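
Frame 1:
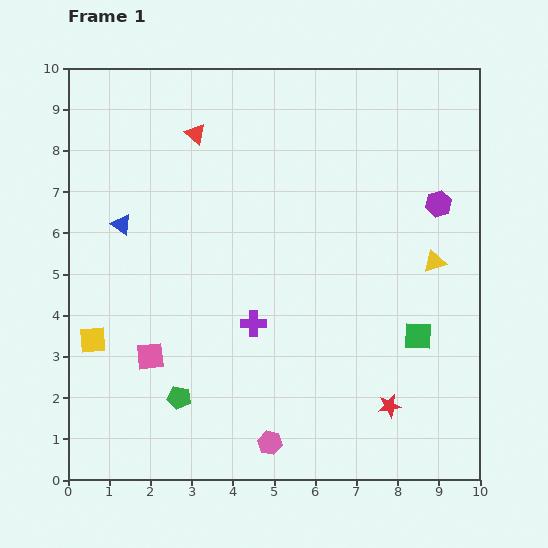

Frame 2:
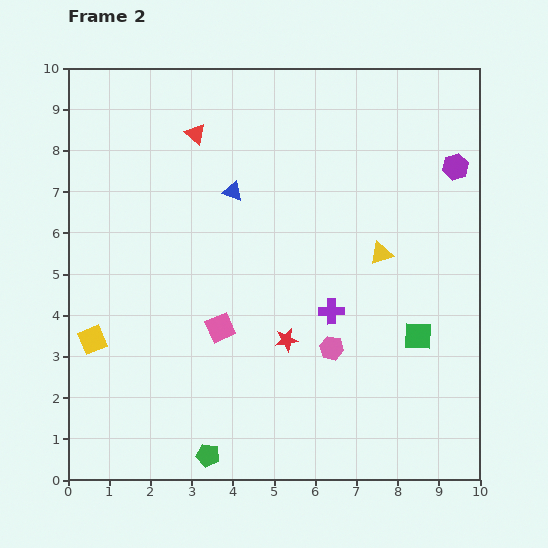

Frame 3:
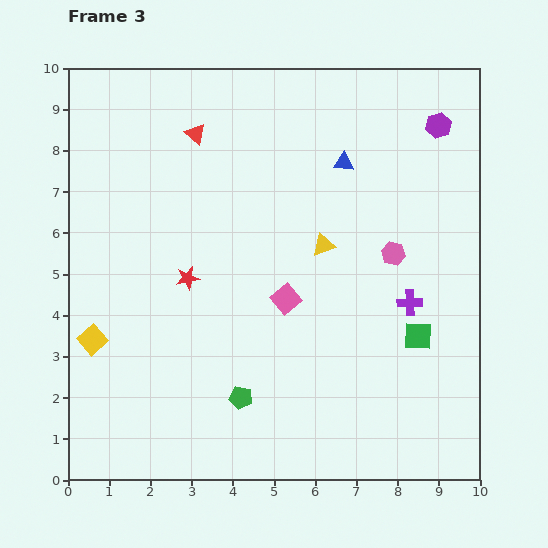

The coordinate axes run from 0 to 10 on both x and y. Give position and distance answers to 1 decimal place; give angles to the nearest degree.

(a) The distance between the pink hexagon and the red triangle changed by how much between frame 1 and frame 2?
-1.5

Distance in frame 1: 7.7. Distance in frame 2: 6.2.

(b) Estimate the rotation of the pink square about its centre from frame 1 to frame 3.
34° counter-clockwise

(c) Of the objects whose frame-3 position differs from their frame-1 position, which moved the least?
the green pentagon

(moved 1.5)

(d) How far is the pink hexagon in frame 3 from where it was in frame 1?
5.5

The pink hexagon moved from (4.9, 0.9) to (7.9, 5.5), a distance of √(3.0² + 4.6²) ≈ 5.5.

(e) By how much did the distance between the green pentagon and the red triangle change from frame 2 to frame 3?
-1.3

Distance in frame 2: 7.8. Distance in frame 3: 6.5.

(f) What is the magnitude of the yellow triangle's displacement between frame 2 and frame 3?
1.4

The yellow triangle moved from (7.6, 5.5) to (6.2, 5.7), a distance of √(1.4² + 0.2²) ≈ 1.4.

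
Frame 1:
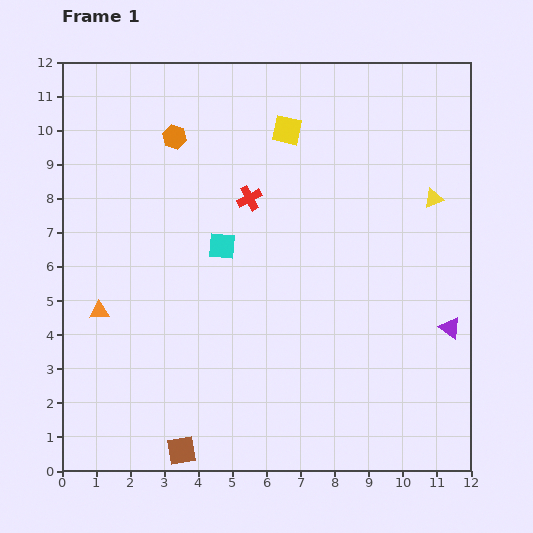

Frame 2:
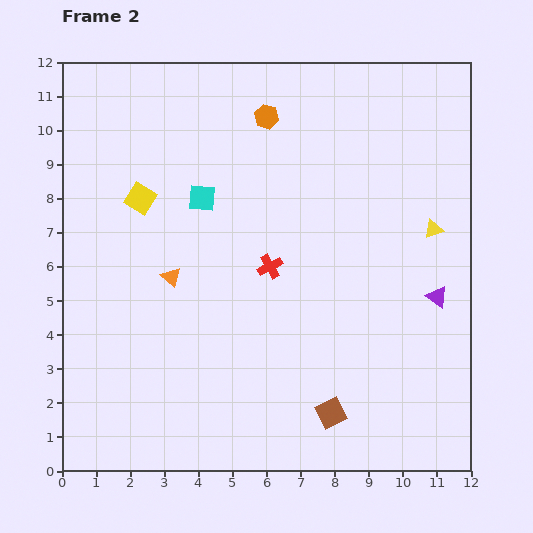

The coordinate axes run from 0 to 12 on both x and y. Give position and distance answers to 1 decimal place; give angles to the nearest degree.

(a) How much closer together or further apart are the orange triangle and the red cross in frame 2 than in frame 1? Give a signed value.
-2.6

Distance in frame 1: 5.5. Distance in frame 2: 2.9.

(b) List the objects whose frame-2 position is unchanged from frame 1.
none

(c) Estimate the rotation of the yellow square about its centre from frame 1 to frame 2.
19° clockwise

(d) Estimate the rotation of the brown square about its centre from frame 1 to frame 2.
16° counter-clockwise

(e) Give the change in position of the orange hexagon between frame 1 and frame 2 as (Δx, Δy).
(2.7, 0.6)

The orange hexagon was at (3.3, 9.8) in frame 1 and (6.0, 10.4) in frame 2.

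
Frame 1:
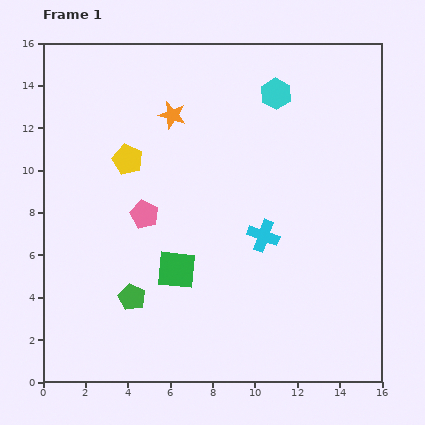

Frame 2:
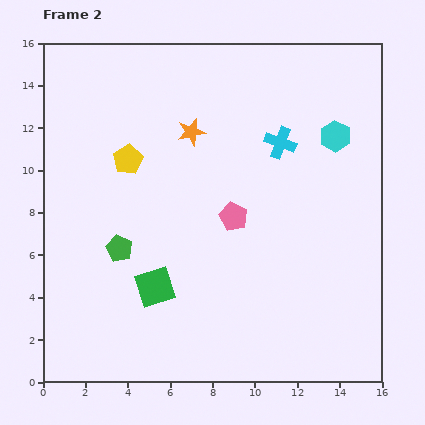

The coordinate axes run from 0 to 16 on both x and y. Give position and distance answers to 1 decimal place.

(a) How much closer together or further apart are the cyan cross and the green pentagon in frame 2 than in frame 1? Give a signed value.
+2.3

Distance in frame 1: 6.8. Distance in frame 2: 9.1.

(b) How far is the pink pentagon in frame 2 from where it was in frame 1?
4.2

The pink pentagon moved from (4.8, 7.9) to (9.0, 7.8), a distance of √(4.2² + 0.1²) ≈ 4.2.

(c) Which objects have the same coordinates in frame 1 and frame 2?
the yellow pentagon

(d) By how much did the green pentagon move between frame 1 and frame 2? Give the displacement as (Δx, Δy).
(-0.6, 2.3)

The green pentagon was at (4.2, 4.0) in frame 1 and (3.6, 6.3) in frame 2.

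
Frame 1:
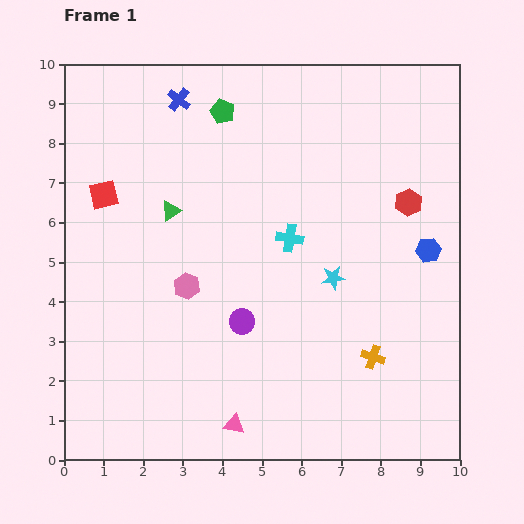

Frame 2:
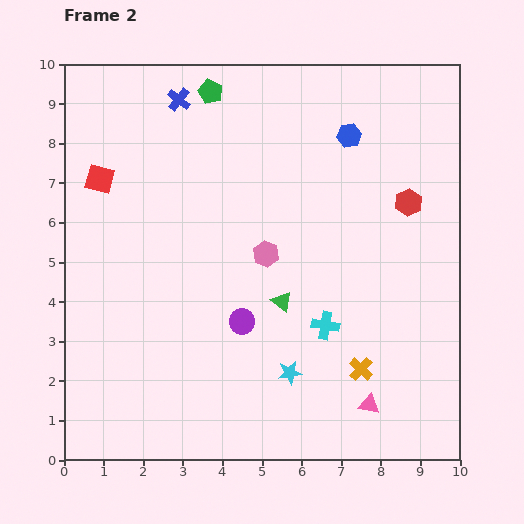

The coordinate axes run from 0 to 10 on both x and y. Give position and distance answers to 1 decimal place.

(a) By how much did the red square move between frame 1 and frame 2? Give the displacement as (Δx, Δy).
(-0.1, 0.4)

The red square was at (1.0, 6.7) in frame 1 and (0.9, 7.1) in frame 2.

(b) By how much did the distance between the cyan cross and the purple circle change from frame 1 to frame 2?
-0.3

Distance in frame 1: 2.4. Distance in frame 2: 2.1.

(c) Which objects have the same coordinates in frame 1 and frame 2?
the purple circle, the blue cross, the red hexagon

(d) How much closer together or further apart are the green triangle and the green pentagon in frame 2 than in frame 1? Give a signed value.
+2.8

Distance in frame 1: 2.8. Distance in frame 2: 5.6.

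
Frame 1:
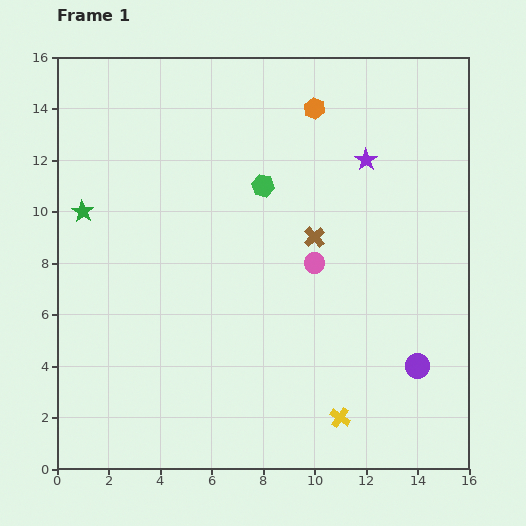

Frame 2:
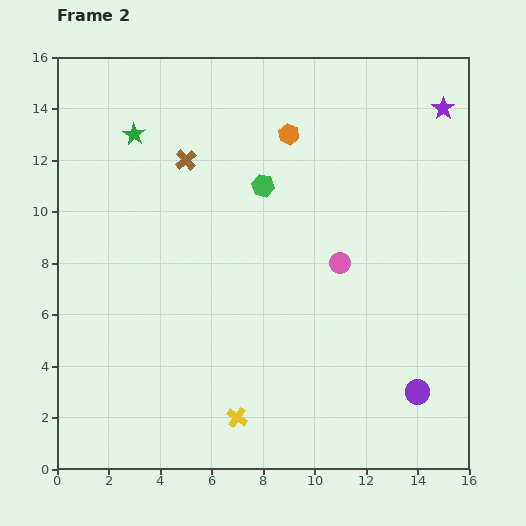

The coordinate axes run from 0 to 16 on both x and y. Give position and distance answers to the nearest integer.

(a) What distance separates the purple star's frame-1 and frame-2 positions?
4

The purple star moved from (12, 12) to (15, 14), a distance of √(3² + 2²) ≈ 4.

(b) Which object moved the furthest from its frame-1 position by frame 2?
the brown cross

(moved 6; next 4)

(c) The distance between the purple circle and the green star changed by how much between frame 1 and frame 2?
+1

Distance in frame 1: 14. Distance in frame 2: 15.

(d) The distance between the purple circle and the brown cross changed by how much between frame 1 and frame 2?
+7

Distance in frame 1: 6. Distance in frame 2: 13.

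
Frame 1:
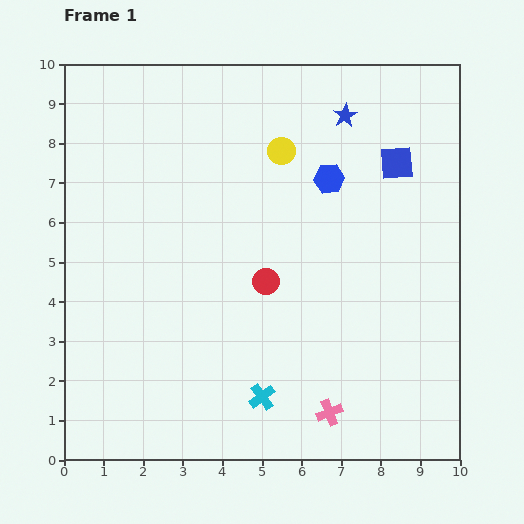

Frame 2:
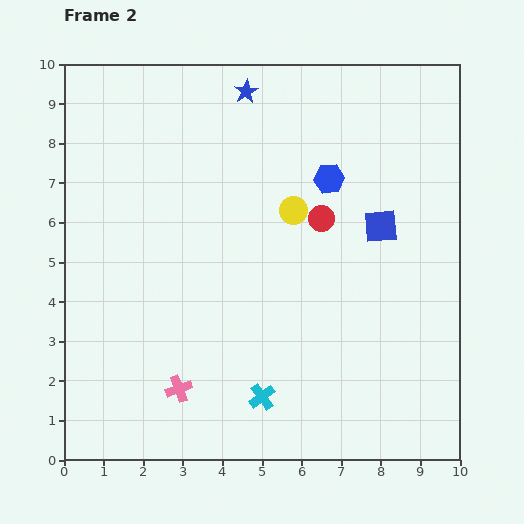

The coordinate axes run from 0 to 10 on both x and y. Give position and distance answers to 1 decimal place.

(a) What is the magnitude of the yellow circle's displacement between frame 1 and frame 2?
1.5

The yellow circle moved from (5.5, 7.8) to (5.8, 6.3), a distance of √(0.3² + 1.5²) ≈ 1.5.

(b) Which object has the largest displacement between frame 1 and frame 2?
the pink cross

(moved 3.8; next 2.6)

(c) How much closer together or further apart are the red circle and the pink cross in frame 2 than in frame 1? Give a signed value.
+1.9

Distance in frame 1: 3.7. Distance in frame 2: 5.6.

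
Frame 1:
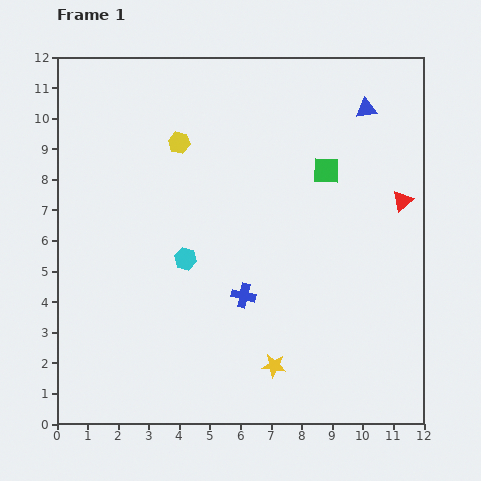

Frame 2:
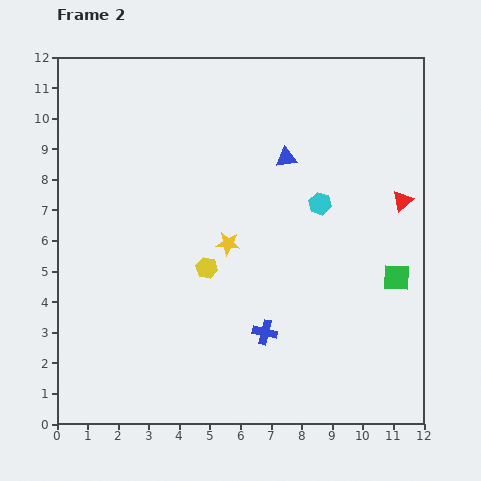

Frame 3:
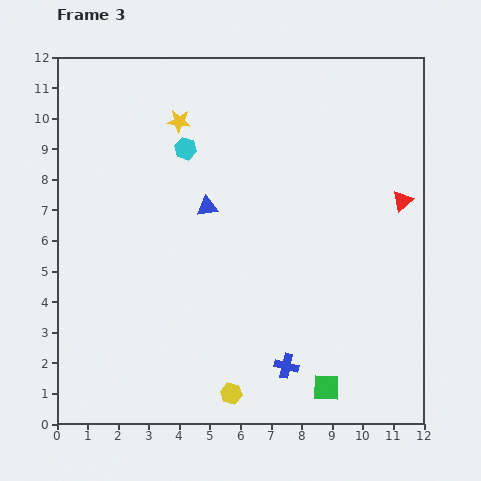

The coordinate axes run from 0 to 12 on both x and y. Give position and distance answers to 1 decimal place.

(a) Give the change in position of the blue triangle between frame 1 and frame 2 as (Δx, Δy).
(-2.6, -1.6)

The blue triangle was at (10.1, 10.3) in frame 1 and (7.5, 8.7) in frame 2.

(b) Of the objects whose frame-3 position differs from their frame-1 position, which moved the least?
the blue cross

(moved 2.7)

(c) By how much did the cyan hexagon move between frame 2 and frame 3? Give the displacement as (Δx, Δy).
(-4.4, 1.8)

The cyan hexagon was at (8.6, 7.2) in frame 2 and (4.2, 9.0) in frame 3.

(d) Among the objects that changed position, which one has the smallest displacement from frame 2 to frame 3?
the blue cross

(moved 1.3)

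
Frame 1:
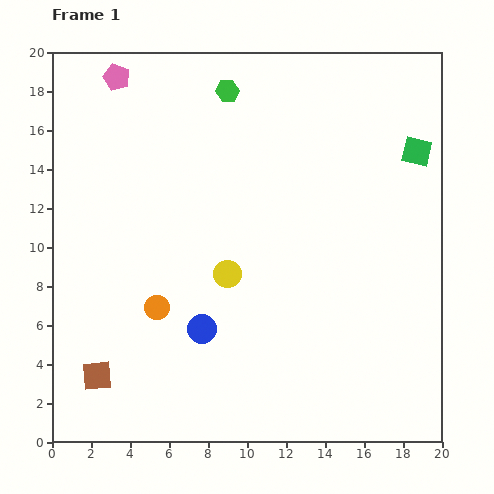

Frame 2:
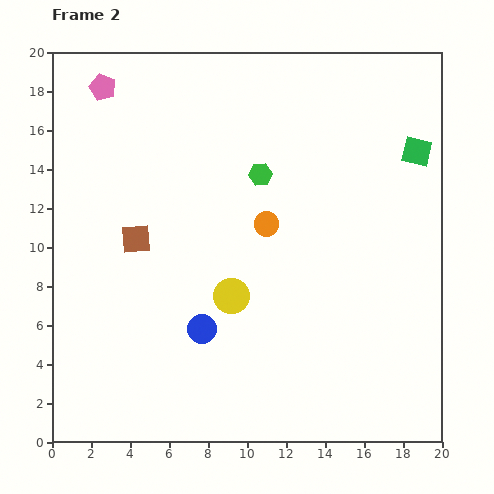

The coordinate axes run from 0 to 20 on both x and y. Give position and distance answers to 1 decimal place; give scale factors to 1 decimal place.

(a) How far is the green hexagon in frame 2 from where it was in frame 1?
4.6

The green hexagon moved from (9.0, 18.0) to (10.7, 13.7), a distance of √(1.7² + 4.3²) ≈ 4.6.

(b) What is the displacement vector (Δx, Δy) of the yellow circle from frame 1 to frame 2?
(0.2, -1.1)

The yellow circle was at (9.0, 8.6) in frame 1 and (9.2, 7.5) in frame 2.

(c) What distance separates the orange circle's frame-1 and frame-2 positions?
7.1

The orange circle moved from (5.4, 6.9) to (11.0, 11.2), a distance of √(5.6² + 4.3²) ≈ 7.1.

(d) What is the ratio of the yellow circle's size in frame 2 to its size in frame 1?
1.3×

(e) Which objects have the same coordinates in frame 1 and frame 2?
the blue circle, the green square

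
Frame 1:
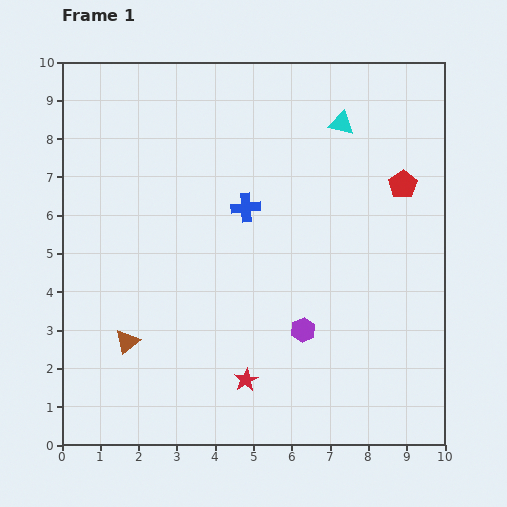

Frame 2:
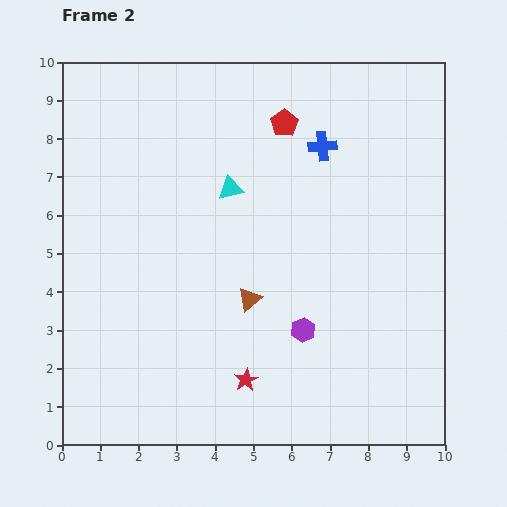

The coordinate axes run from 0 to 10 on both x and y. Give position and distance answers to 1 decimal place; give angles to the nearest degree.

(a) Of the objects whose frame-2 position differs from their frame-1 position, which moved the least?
the blue cross

(moved 2.6)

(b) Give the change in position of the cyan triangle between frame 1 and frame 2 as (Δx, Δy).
(-2.9, -1.7)

The cyan triangle was at (7.3, 8.4) in frame 1 and (4.4, 6.7) in frame 2.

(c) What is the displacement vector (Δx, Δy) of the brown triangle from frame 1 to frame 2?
(3.2, 1.1)

The brown triangle was at (1.7, 2.7) in frame 1 and (4.9, 3.8) in frame 2.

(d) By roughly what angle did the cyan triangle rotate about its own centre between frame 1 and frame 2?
26° counter-clockwise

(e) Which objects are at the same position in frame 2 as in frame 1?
the purple hexagon, the red star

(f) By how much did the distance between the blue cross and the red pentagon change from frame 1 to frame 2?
-2.9

Distance in frame 1: 4.1. Distance in frame 2: 1.2.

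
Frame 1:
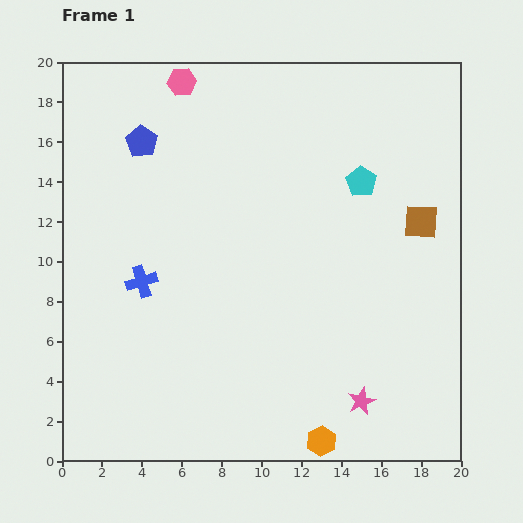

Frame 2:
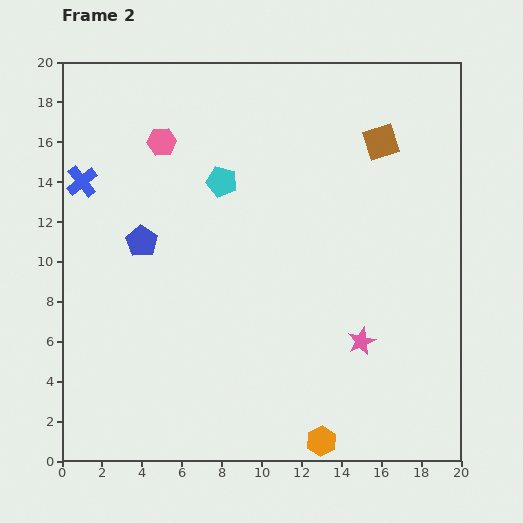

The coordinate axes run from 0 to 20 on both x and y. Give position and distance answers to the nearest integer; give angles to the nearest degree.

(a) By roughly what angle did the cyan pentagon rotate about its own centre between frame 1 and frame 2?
16° counter-clockwise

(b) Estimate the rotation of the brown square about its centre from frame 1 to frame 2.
21° counter-clockwise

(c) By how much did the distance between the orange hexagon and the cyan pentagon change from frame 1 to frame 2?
+1

Distance in frame 1: 13. Distance in frame 2: 14.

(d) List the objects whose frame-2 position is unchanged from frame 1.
the orange hexagon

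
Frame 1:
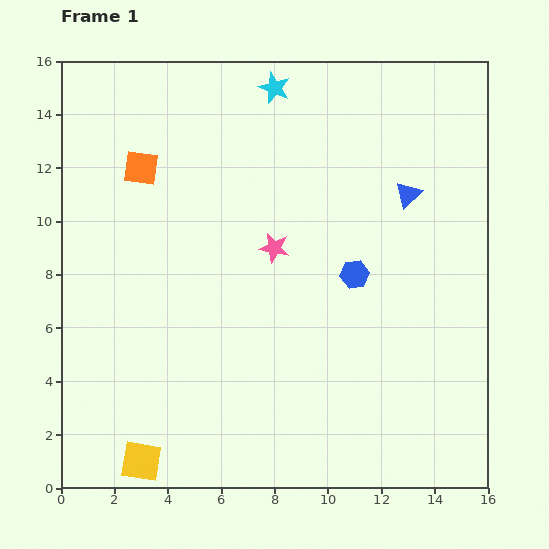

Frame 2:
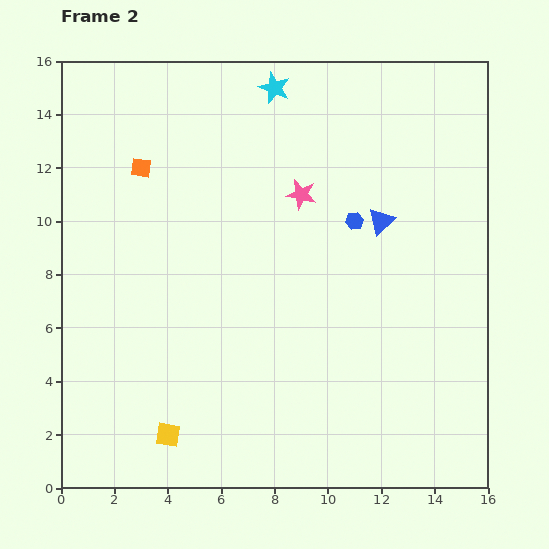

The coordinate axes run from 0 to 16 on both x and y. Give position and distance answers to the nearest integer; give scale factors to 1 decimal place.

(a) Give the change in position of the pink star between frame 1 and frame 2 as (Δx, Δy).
(1, 2)

The pink star was at (8, 9) in frame 1 and (9, 11) in frame 2.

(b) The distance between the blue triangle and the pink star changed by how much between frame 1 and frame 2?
-2

Distance in frame 1: 5. Distance in frame 2: 3.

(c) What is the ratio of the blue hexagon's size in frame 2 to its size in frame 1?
0.6×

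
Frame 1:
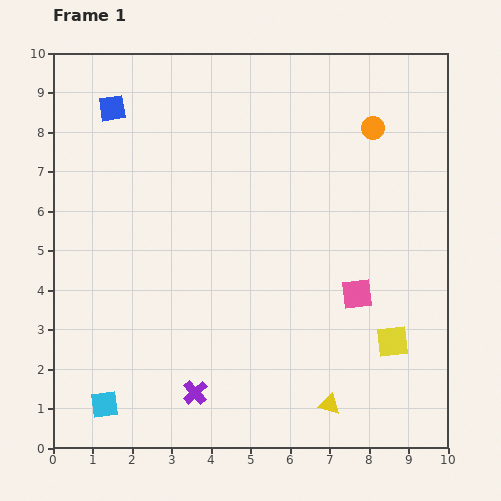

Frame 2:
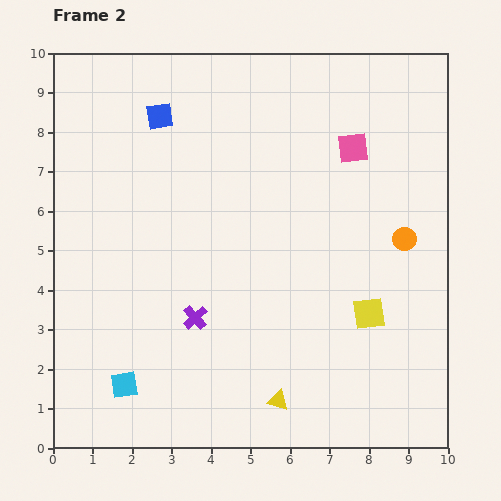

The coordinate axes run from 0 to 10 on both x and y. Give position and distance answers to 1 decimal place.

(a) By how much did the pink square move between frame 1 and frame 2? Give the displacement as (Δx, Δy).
(-0.1, 3.7)

The pink square was at (7.7, 3.9) in frame 1 and (7.6, 7.6) in frame 2.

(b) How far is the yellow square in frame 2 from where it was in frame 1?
0.9

The yellow square moved from (8.6, 2.7) to (8.0, 3.4), a distance of √(0.6² + 0.7²) ≈ 0.9.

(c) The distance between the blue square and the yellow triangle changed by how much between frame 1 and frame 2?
-1.5

Distance in frame 1: 9.3. Distance in frame 2: 7.8.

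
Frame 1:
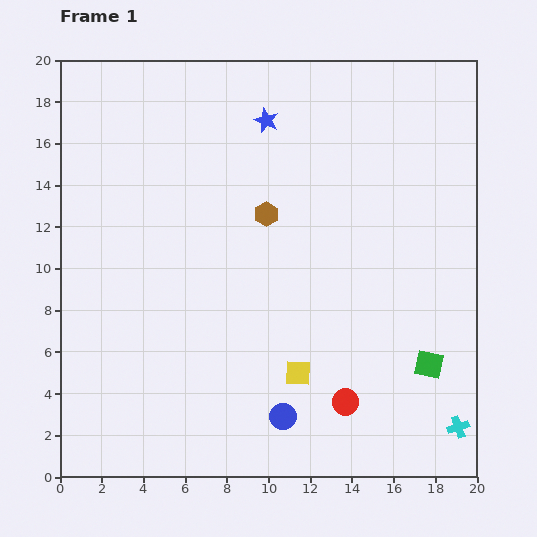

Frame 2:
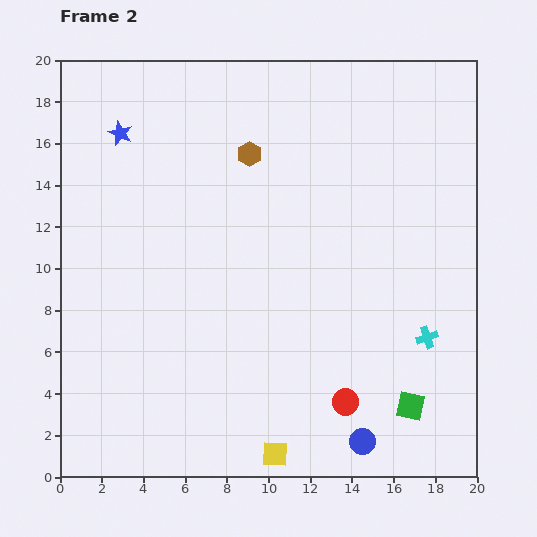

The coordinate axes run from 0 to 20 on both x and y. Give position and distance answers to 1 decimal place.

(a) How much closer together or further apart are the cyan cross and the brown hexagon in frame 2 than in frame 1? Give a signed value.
-1.5

Distance in frame 1: 13.7. Distance in frame 2: 12.2.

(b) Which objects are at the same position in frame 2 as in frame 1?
the red circle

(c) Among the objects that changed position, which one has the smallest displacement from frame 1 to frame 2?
the green square

(moved 2.2)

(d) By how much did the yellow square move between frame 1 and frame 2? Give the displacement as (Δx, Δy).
(-1.1, -3.9)

The yellow square was at (11.4, 5.0) in frame 1 and (10.3, 1.1) in frame 2.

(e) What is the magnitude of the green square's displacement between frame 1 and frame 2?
2.2

The green square moved from (17.7, 5.4) to (16.8, 3.4), a distance of √(0.9² + 2.0²) ≈ 2.2.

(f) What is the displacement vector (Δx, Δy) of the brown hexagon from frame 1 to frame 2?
(-0.8, 2.9)

The brown hexagon was at (9.9, 12.6) in frame 1 and (9.1, 15.5) in frame 2.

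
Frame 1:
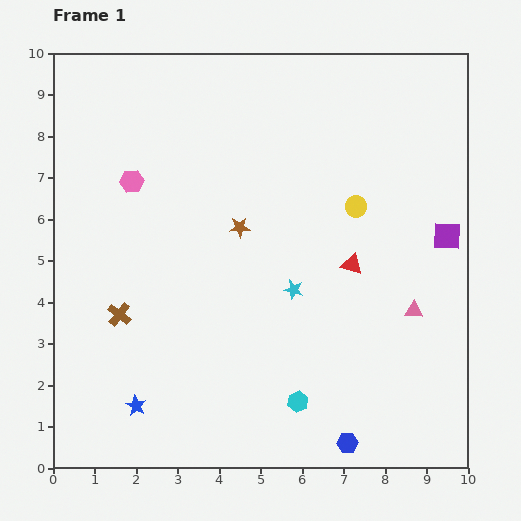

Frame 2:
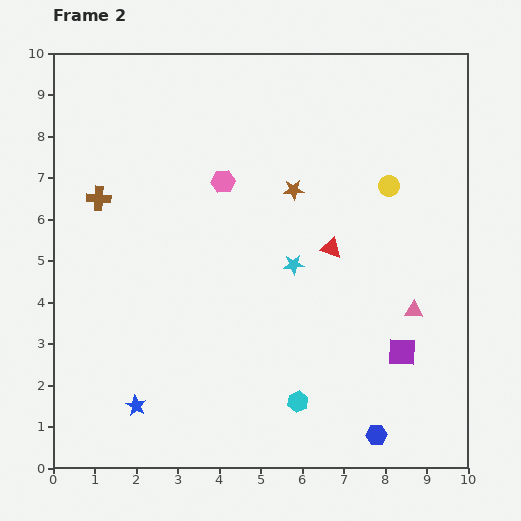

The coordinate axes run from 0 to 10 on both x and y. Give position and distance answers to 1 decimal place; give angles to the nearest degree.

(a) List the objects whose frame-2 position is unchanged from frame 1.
the cyan hexagon, the blue star, the pink triangle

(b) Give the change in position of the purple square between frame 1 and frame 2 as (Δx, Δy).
(-1.1, -2.8)

The purple square was at (9.5, 5.6) in frame 1 and (8.4, 2.8) in frame 2.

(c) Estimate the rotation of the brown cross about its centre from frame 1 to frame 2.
34° counter-clockwise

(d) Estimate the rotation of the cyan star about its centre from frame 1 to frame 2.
20° counter-clockwise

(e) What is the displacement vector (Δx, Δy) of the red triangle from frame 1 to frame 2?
(-0.5, 0.4)

The red triangle was at (7.2, 4.9) in frame 1 and (6.7, 5.3) in frame 2.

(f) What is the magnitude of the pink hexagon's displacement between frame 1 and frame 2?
2.2

The pink hexagon moved from (1.9, 6.9) to (4.1, 6.9), a distance of √(2.2² + 0.0²) ≈ 2.2.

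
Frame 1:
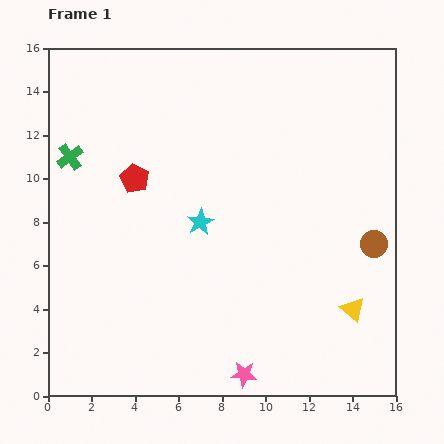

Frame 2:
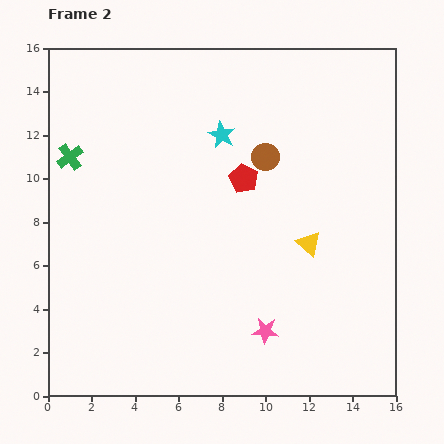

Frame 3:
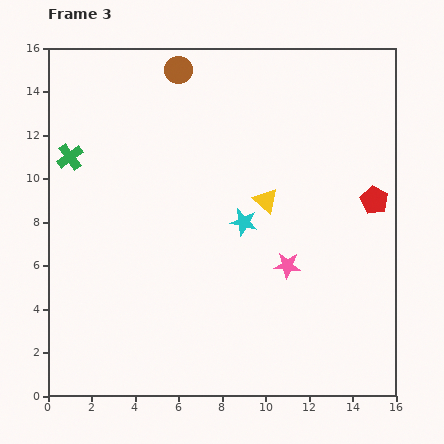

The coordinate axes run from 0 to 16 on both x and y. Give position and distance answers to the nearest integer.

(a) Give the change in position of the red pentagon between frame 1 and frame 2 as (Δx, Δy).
(5, 0)

The red pentagon was at (4, 10) in frame 1 and (9, 10) in frame 2.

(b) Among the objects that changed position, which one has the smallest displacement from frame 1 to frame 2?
the pink star

(moved 2)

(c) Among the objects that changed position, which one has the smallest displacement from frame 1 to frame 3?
the cyan star

(moved 2)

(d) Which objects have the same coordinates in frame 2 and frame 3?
the green cross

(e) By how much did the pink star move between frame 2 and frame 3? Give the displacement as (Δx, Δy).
(1, 3)

The pink star was at (10, 3) in frame 2 and (11, 6) in frame 3.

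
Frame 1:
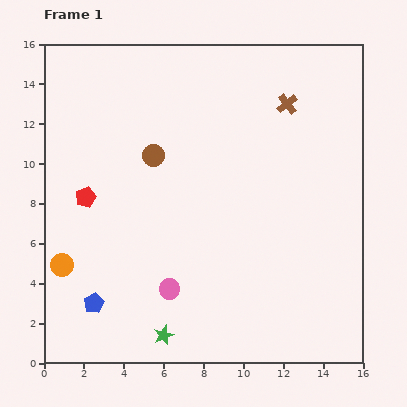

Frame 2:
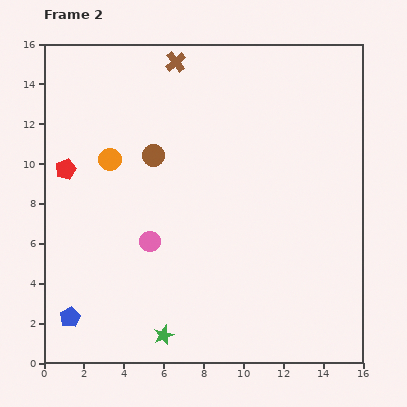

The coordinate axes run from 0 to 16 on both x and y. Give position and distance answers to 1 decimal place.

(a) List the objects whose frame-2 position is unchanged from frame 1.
the brown circle, the green star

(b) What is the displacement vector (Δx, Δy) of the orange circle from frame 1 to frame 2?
(2.4, 5.3)

The orange circle was at (0.9, 4.9) in frame 1 and (3.3, 10.2) in frame 2.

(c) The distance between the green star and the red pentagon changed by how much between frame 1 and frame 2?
+1.7

Distance in frame 1: 7.9. Distance in frame 2: 9.6.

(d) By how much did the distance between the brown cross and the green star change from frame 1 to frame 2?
+0.5

Distance in frame 1: 13.2. Distance in frame 2: 13.7.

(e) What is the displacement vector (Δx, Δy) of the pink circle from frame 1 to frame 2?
(-1.0, 2.4)

The pink circle was at (6.3, 3.7) in frame 1 and (5.3, 6.1) in frame 2.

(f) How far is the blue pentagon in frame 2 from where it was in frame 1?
1.4

The blue pentagon moved from (2.5, 3.0) to (1.3, 2.3), a distance of √(1.2² + 0.7²) ≈ 1.4.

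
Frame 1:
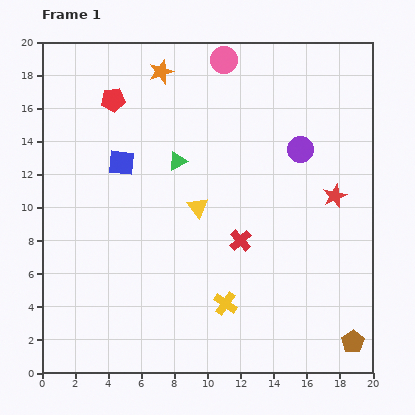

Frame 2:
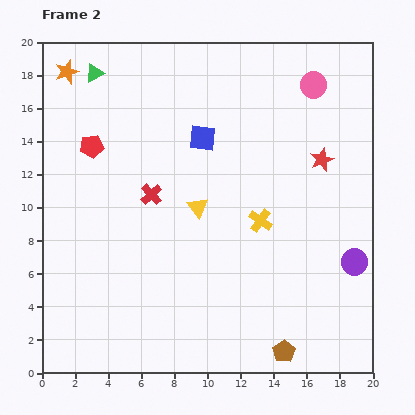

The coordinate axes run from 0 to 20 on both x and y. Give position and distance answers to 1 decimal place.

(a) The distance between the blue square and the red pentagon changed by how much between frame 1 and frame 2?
+2.9

Distance in frame 1: 3.8. Distance in frame 2: 6.7.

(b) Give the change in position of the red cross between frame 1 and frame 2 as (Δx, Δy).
(-5.4, 2.8)

The red cross was at (12.0, 8.0) in frame 1 and (6.6, 10.8) in frame 2.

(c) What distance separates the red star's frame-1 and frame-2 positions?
2.3

The red star moved from (17.7, 10.7) to (16.9, 12.9), a distance of √(0.8² + 2.2²) ≈ 2.3.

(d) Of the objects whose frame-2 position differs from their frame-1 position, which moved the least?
the red star

(moved 2.3)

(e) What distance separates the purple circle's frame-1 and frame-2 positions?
7.6

The purple circle moved from (15.6, 13.5) to (18.9, 6.7), a distance of √(3.3² + 6.8²) ≈ 7.6.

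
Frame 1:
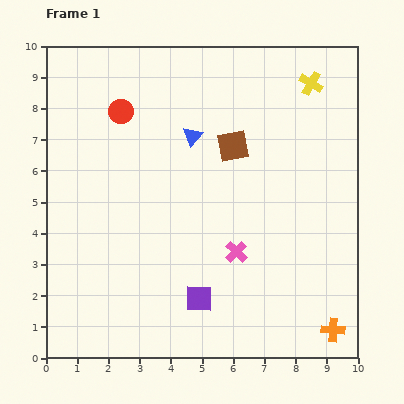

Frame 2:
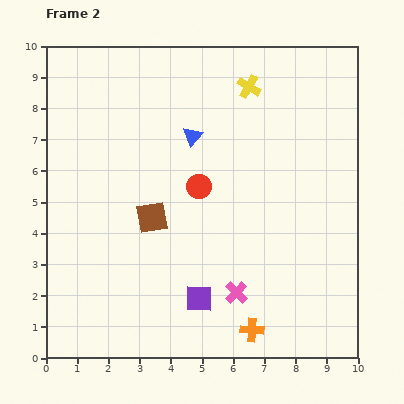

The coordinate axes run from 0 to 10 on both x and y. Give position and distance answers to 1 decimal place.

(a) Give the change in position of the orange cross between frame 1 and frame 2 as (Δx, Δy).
(-2.6, 0.0)

The orange cross was at (9.2, 0.9) in frame 1 and (6.6, 0.9) in frame 2.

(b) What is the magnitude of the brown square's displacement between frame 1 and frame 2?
3.5

The brown square moved from (6.0, 6.8) to (3.4, 4.5), a distance of √(2.6² + 2.3²) ≈ 3.5.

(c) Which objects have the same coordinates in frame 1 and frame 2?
the blue triangle, the purple square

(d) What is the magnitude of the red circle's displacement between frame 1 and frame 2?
3.5

The red circle moved from (2.4, 7.9) to (4.9, 5.5), a distance of √(2.5² + 2.4²) ≈ 3.5.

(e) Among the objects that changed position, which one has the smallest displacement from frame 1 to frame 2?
the pink cross

(moved 1.3)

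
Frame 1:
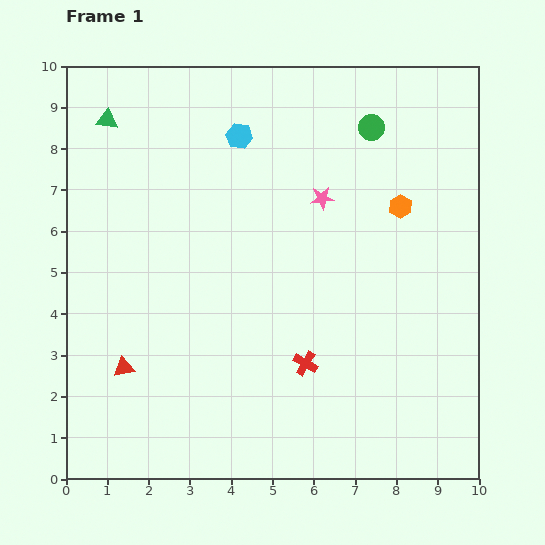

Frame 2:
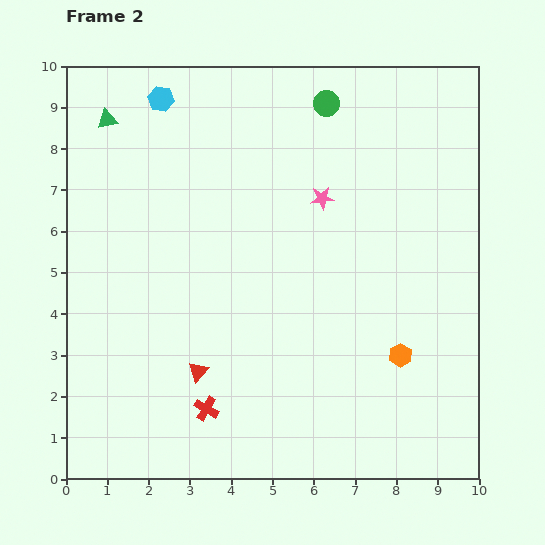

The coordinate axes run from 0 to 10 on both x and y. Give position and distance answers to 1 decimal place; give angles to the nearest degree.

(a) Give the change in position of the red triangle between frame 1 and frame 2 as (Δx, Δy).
(1.8, -0.1)

The red triangle was at (1.4, 2.7) in frame 1 and (3.2, 2.6) in frame 2.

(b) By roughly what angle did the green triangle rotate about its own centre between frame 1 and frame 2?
20° counter-clockwise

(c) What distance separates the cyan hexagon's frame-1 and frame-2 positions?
2.1

The cyan hexagon moved from (4.2, 8.3) to (2.3, 9.2), a distance of √(1.9² + 0.9²) ≈ 2.1.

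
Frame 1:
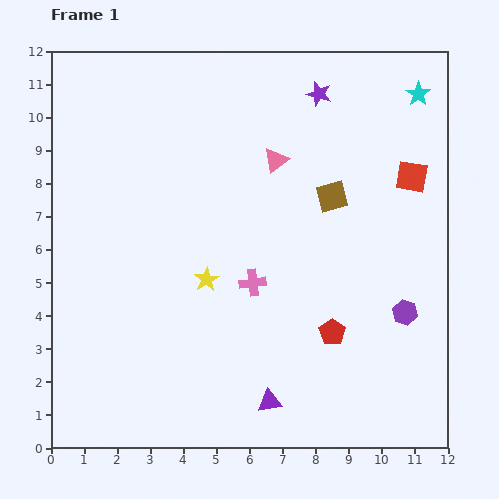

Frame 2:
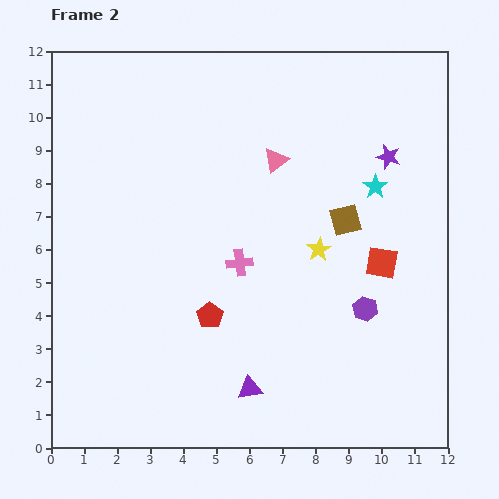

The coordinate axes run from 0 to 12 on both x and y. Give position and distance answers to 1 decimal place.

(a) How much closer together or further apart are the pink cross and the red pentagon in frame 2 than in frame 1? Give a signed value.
-1.0

Distance in frame 1: 2.8. Distance in frame 2: 1.8.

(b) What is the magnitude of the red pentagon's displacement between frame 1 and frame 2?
3.7

The red pentagon moved from (8.5, 3.5) to (4.8, 4.0), a distance of √(3.7² + 0.5²) ≈ 3.7.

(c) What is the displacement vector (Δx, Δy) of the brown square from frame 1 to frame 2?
(0.4, -0.7)

The brown square was at (8.5, 7.6) in frame 1 and (8.9, 6.9) in frame 2.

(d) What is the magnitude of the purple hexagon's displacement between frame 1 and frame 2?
1.2

The purple hexagon moved from (10.7, 4.1) to (9.5, 4.2), a distance of √(1.2² + 0.1²) ≈ 1.2.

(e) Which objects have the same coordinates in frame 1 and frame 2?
the pink triangle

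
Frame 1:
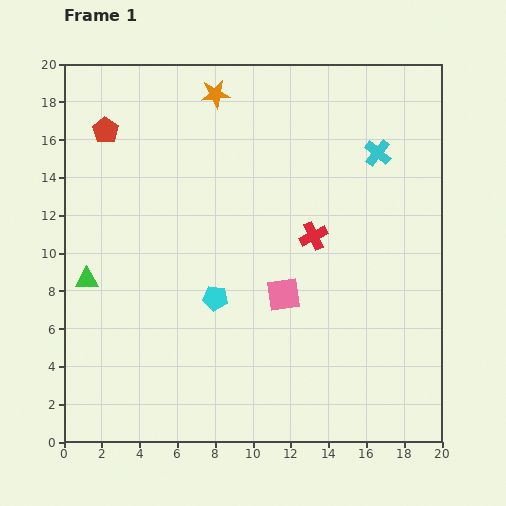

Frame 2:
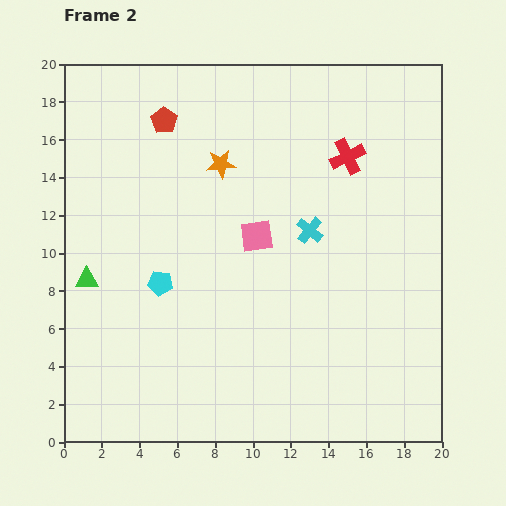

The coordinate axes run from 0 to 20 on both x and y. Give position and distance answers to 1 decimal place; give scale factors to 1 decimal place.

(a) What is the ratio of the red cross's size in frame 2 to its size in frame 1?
1.3×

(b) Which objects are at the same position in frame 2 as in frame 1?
the green triangle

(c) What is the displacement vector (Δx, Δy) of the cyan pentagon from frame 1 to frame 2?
(-2.9, 0.8)

The cyan pentagon was at (8.0, 7.6) in frame 1 and (5.1, 8.4) in frame 2.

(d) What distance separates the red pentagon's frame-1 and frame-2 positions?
3.1

The red pentagon moved from (2.2, 16.5) to (5.3, 17.0), a distance of √(3.1² + 0.5²) ≈ 3.1.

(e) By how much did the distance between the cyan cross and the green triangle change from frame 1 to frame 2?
-4.7

Distance in frame 1: 16.8. Distance in frame 2: 12.1.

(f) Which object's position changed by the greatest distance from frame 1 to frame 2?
the cyan cross

(moved 5.5; next 4.6)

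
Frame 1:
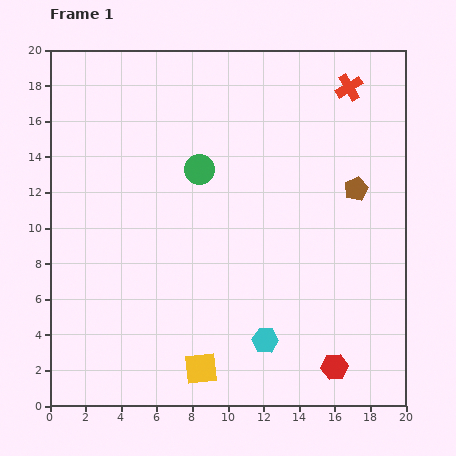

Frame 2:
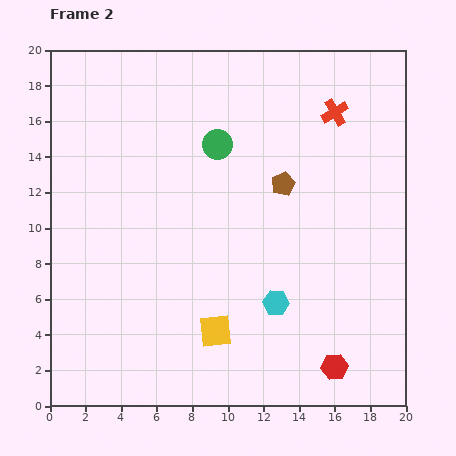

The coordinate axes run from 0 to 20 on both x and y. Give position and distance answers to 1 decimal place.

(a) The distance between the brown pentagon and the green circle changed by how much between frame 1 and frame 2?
-4.6

Distance in frame 1: 8.9. Distance in frame 2: 4.3.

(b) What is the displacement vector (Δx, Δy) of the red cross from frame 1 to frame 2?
(-0.8, -1.4)

The red cross was at (16.8, 17.9) in frame 1 and (16.0, 16.5) in frame 2.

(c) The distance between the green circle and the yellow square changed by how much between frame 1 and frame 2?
-0.7

Distance in frame 1: 11.2. Distance in frame 2: 10.5.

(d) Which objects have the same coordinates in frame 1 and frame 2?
the red hexagon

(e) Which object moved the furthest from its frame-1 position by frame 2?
the brown pentagon

(moved 4.1; next 2.2)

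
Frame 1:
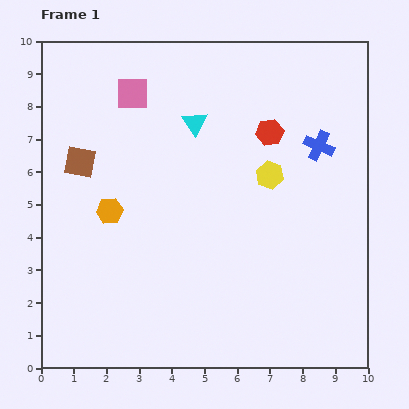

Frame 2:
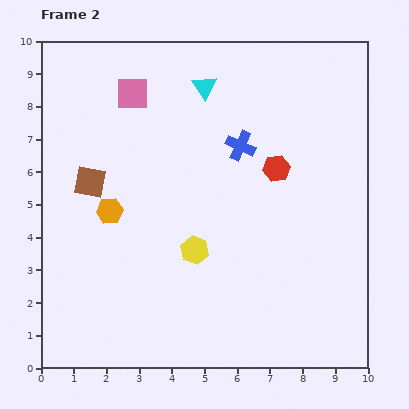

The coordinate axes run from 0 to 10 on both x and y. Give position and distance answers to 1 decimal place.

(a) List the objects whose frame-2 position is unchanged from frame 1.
the pink square, the orange hexagon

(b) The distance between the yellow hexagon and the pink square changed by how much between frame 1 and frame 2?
+0.3

Distance in frame 1: 4.9. Distance in frame 2: 5.2.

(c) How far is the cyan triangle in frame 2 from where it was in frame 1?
1.1

The cyan triangle moved from (4.7, 7.5) to (5.0, 8.6), a distance of √(0.3² + 1.1²) ≈ 1.1.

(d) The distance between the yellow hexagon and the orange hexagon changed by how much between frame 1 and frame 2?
-2.1

Distance in frame 1: 5.0. Distance in frame 2: 2.9.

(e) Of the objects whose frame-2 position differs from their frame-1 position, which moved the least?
the brown square

(moved 0.7)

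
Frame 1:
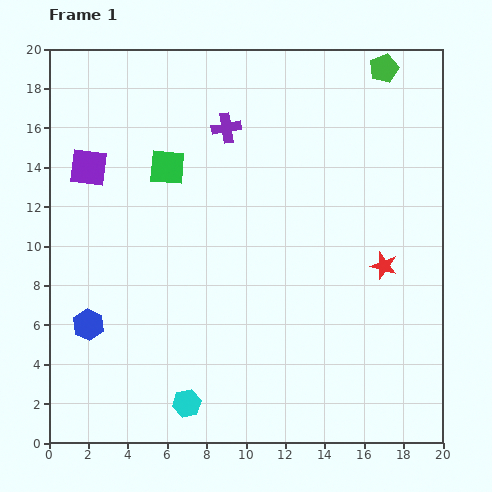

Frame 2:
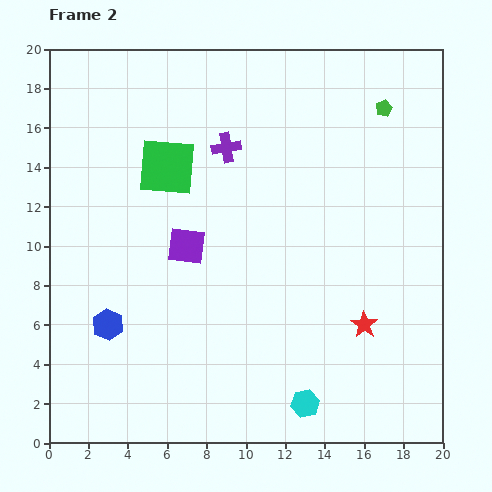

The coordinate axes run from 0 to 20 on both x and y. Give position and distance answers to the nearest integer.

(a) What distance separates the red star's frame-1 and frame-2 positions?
3

The red star moved from (17, 9) to (16, 6), a distance of √(1² + 3²) ≈ 3.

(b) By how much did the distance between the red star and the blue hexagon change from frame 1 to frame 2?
-2

Distance in frame 1: 15. Distance in frame 2: 13.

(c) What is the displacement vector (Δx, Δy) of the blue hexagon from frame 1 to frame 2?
(1, 0)

The blue hexagon was at (2, 6) in frame 1 and (3, 6) in frame 2.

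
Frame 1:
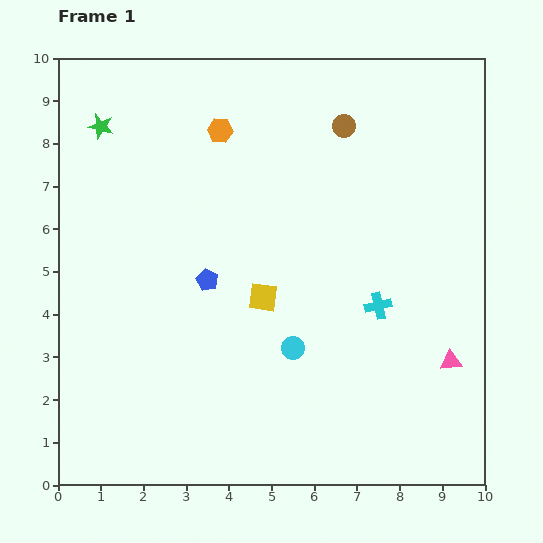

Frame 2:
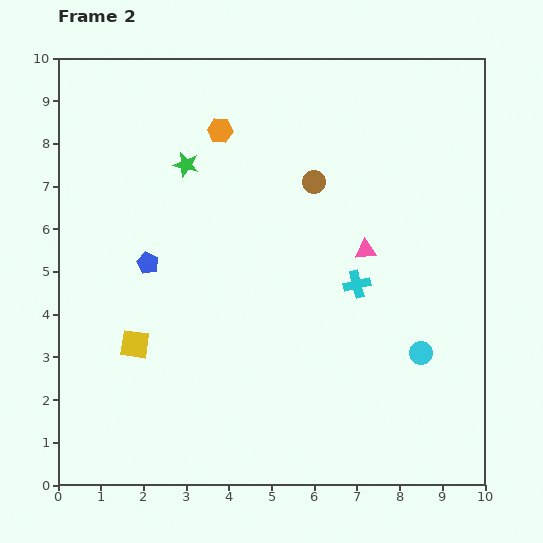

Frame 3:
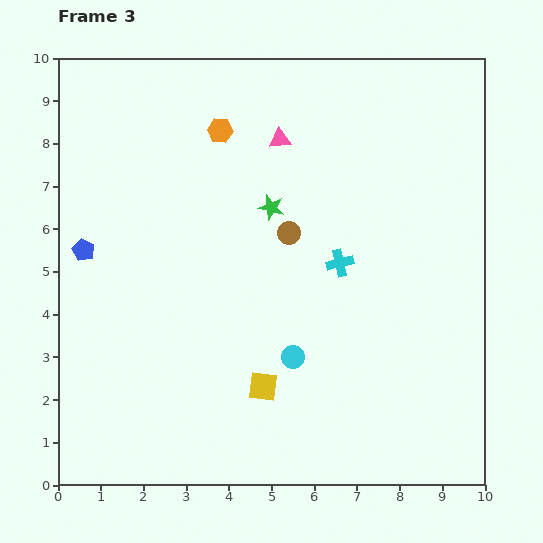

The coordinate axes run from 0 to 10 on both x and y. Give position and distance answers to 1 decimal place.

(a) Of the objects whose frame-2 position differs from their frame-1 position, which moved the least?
the cyan cross

(moved 0.7)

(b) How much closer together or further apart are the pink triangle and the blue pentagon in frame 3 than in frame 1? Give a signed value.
-0.7

Distance in frame 1: 6.0. Distance in frame 3: 5.3.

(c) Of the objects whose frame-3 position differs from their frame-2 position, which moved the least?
the cyan cross

(moved 0.6)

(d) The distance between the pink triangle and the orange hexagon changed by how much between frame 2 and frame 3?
-3.0

Distance in frame 2: 4.4. Distance in frame 3: 1.4.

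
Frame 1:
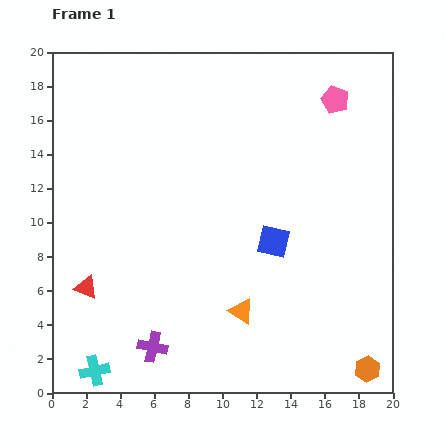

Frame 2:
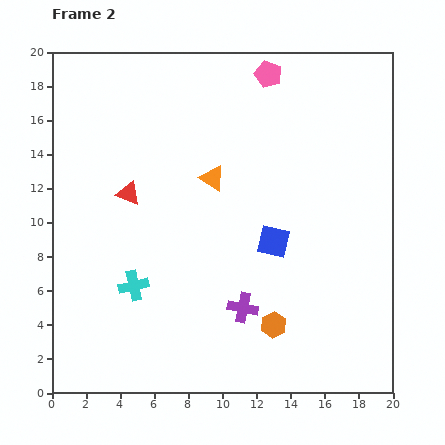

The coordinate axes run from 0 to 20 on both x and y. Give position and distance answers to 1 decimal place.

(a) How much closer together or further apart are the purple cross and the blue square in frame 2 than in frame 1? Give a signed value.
-5.1

Distance in frame 1: 9.4. Distance in frame 2: 4.3.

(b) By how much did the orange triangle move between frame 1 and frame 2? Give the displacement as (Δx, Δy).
(-1.7, 7.8)

The orange triangle was at (11.1, 4.8) in frame 1 and (9.4, 12.6) in frame 2.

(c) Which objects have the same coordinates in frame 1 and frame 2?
the blue square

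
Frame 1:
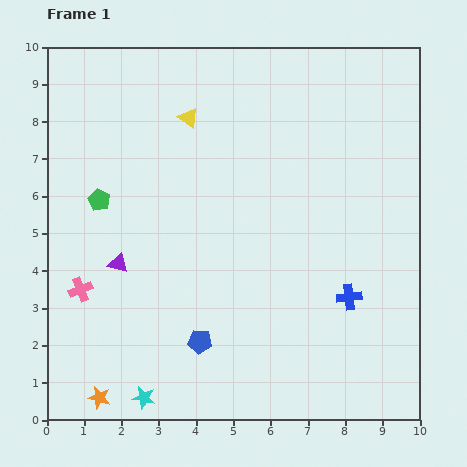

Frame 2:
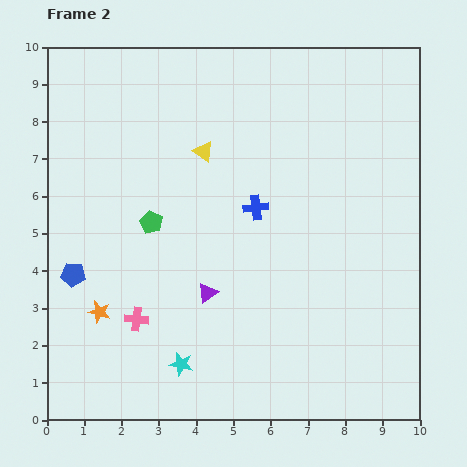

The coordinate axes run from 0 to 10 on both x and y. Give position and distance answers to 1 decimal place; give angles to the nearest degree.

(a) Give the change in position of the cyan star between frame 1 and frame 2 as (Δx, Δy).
(1.0, 0.9)

The cyan star was at (2.6, 0.6) in frame 1 and (3.6, 1.5) in frame 2.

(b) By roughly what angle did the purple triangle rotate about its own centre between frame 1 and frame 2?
52° counter-clockwise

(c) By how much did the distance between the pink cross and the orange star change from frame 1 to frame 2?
-1.9

Distance in frame 1: 2.9. Distance in frame 2: 1.0.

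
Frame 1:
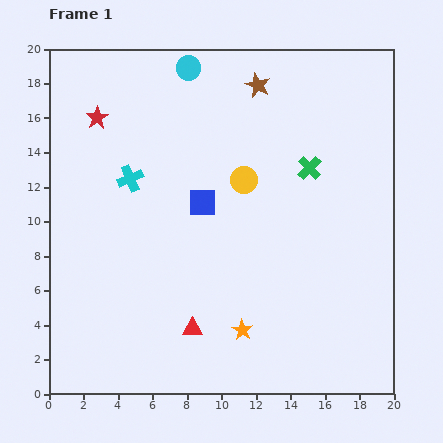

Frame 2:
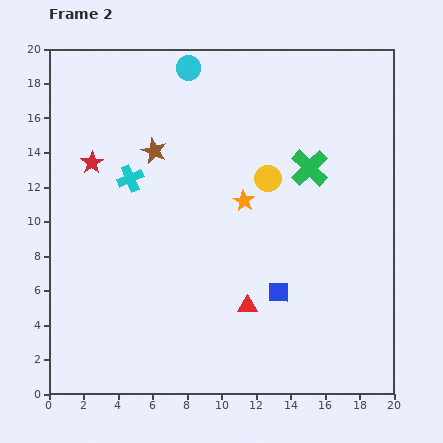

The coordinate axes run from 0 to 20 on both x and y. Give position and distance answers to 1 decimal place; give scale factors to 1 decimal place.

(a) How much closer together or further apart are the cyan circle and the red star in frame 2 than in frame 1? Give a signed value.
+1.8

Distance in frame 1: 6.0. Distance in frame 2: 7.8.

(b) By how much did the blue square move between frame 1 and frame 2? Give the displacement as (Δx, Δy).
(4.4, -5.2)

The blue square was at (8.9, 11.1) in frame 1 and (13.3, 5.9) in frame 2.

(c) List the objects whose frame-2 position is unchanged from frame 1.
the green cross, the cyan cross, the cyan circle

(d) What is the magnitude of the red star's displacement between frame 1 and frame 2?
2.6

The red star moved from (2.8, 16.0) to (2.5, 13.4), a distance of √(0.3² + 2.6²) ≈ 2.6.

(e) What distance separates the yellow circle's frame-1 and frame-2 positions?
1.4

The yellow circle moved from (11.3, 12.4) to (12.7, 12.5), a distance of √(1.4² + 0.1²) ≈ 1.4.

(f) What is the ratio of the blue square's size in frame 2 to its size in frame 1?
0.7×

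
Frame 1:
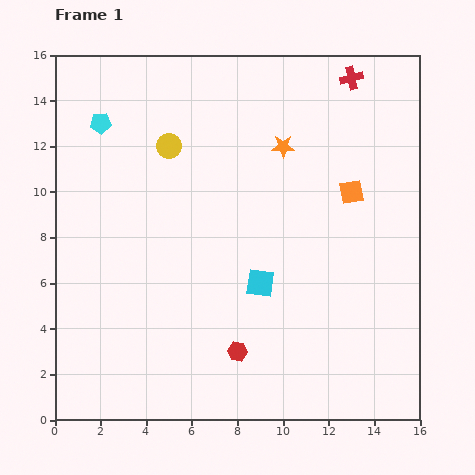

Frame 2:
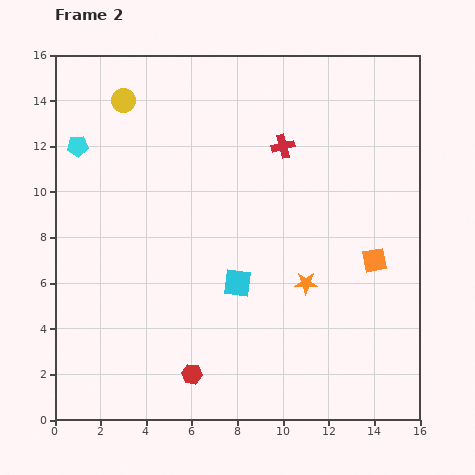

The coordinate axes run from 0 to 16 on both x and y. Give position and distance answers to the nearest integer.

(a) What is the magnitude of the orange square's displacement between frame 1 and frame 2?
3

The orange square moved from (13, 10) to (14, 7), a distance of √(1² + 3²) ≈ 3.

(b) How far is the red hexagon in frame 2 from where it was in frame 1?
2

The red hexagon moved from (8, 3) to (6, 2), a distance of √(2² + 1²) ≈ 2.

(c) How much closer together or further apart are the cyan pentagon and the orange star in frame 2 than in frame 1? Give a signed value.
+4

Distance in frame 1: 8. Distance in frame 2: 12.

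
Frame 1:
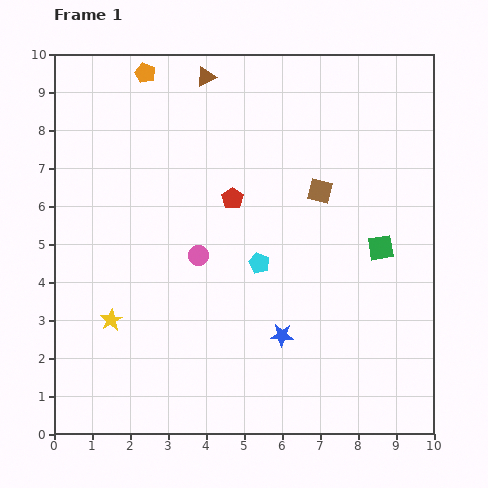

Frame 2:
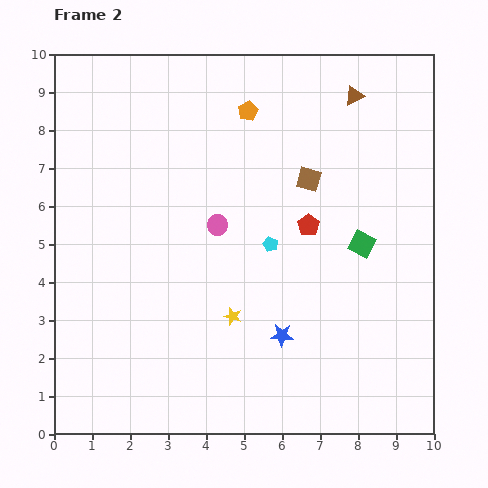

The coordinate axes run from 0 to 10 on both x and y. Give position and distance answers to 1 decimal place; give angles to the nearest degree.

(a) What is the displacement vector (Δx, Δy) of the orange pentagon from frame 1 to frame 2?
(2.7, -1.0)

The orange pentagon was at (2.4, 9.5) in frame 1 and (5.1, 8.5) in frame 2.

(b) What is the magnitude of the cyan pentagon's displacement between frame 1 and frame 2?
0.6

The cyan pentagon moved from (5.4, 4.5) to (5.7, 5.0), a distance of √(0.3² + 0.5²) ≈ 0.6.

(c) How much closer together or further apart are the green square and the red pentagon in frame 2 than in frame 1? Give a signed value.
-2.6

Distance in frame 1: 4.1. Distance in frame 2: 1.5.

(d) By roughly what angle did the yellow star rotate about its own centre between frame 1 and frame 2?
23° counter-clockwise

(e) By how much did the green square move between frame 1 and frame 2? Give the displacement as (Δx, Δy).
(-0.5, 0.1)

The green square was at (8.6, 4.9) in frame 1 and (8.1, 5.0) in frame 2.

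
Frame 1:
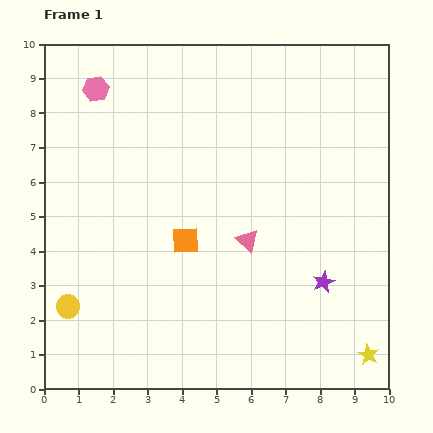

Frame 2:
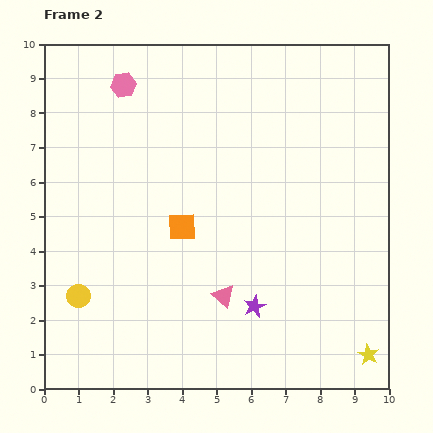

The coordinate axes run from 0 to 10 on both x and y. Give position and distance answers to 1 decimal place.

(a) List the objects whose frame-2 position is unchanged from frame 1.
the yellow star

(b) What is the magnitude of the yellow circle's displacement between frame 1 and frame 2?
0.4

The yellow circle moved from (0.7, 2.4) to (1.0, 2.7), a distance of √(0.3² + 0.3²) ≈ 0.4.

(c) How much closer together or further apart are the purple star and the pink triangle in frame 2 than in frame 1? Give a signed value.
-1.6

Distance in frame 1: 2.5. Distance in frame 2: 0.9.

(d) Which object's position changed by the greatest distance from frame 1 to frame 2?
the purple star

(moved 2.1; next 1.7)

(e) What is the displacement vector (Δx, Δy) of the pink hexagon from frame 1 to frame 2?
(0.8, 0.1)

The pink hexagon was at (1.5, 8.7) in frame 1 and (2.3, 8.8) in frame 2.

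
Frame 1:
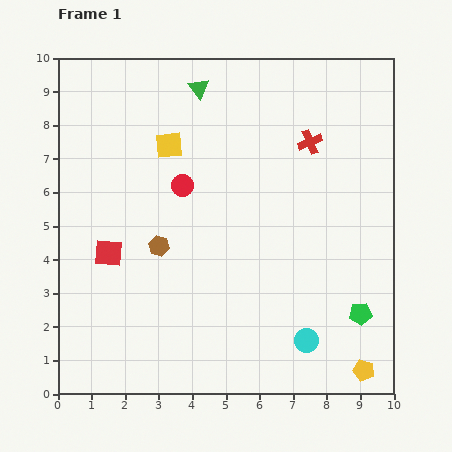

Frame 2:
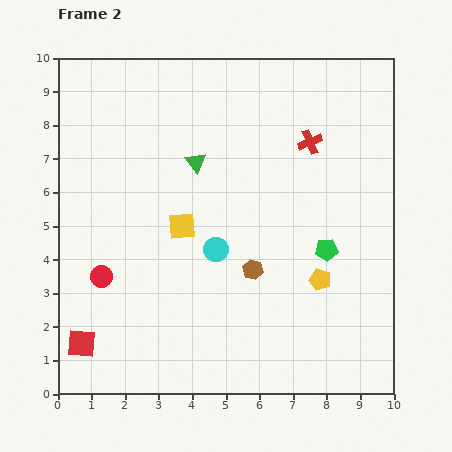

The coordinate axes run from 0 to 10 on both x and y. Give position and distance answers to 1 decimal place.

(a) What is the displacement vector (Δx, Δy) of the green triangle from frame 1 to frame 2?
(-0.1, -2.2)

The green triangle was at (4.2, 9.1) in frame 1 and (4.1, 6.9) in frame 2.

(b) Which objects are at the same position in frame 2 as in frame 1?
the red cross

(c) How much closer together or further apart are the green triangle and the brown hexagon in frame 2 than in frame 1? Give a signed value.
-1.3

Distance in frame 1: 4.9. Distance in frame 2: 3.6.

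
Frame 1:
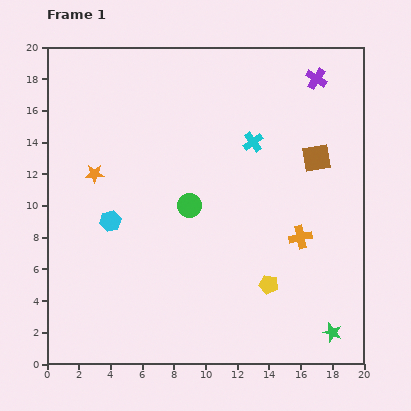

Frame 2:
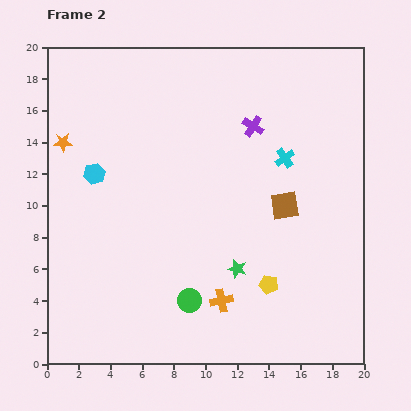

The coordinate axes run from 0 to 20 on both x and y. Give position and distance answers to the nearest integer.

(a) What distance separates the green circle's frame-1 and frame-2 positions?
6

The green circle moved from (9, 10) to (9, 4), a distance of √(0² + 6²) ≈ 6.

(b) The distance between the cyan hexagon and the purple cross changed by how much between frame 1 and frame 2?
-6

Distance in frame 1: 16. Distance in frame 2: 10.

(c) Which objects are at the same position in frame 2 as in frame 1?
the yellow pentagon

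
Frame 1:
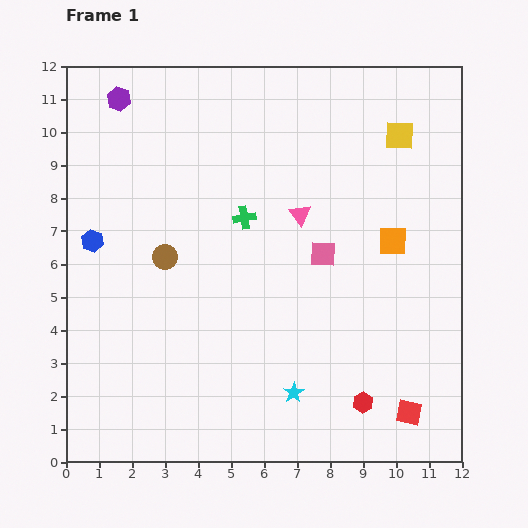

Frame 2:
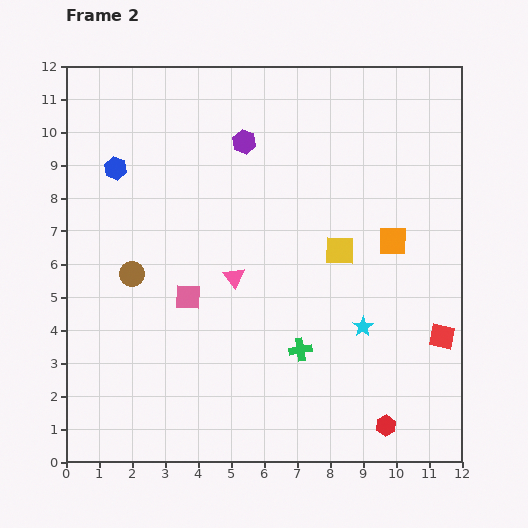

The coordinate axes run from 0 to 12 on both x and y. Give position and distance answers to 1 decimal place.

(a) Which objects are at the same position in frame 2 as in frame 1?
the orange square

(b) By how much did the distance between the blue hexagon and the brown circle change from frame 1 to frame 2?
+0.9

Distance in frame 1: 2.3. Distance in frame 2: 3.2.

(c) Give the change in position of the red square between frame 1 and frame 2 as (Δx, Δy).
(1.0, 2.3)

The red square was at (10.4, 1.5) in frame 1 and (11.4, 3.8) in frame 2.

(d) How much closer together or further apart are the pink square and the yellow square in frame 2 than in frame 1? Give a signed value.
+0.5

Distance in frame 1: 4.3. Distance in frame 2: 4.8.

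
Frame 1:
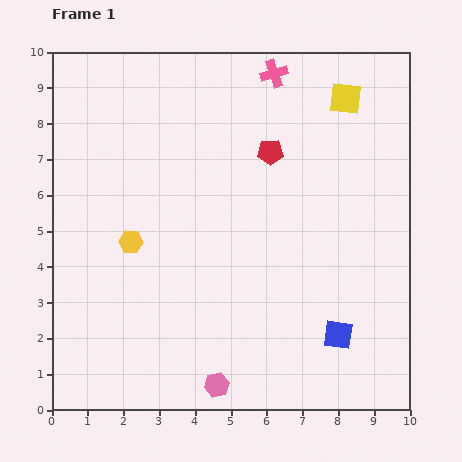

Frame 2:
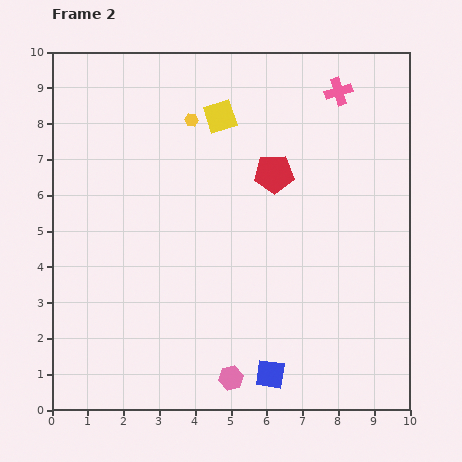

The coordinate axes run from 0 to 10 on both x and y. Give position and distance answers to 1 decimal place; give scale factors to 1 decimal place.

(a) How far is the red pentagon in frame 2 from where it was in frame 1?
0.6

The red pentagon moved from (6.1, 7.2) to (6.2, 6.6), a distance of √(0.1² + 0.6²) ≈ 0.6.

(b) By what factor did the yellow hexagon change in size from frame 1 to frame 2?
0.6×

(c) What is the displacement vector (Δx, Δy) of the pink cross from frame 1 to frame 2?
(1.8, -0.5)

The pink cross was at (6.2, 9.4) in frame 1 and (8.0, 8.9) in frame 2.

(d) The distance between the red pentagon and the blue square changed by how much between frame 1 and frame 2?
+0.2

Distance in frame 1: 5.4. Distance in frame 2: 5.6.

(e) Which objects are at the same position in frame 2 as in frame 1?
none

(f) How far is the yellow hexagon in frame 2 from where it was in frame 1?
3.8

The yellow hexagon moved from (2.2, 4.7) to (3.9, 8.1), a distance of √(1.7² + 3.4²) ≈ 3.8.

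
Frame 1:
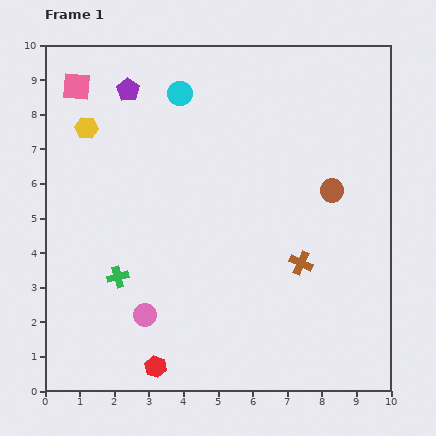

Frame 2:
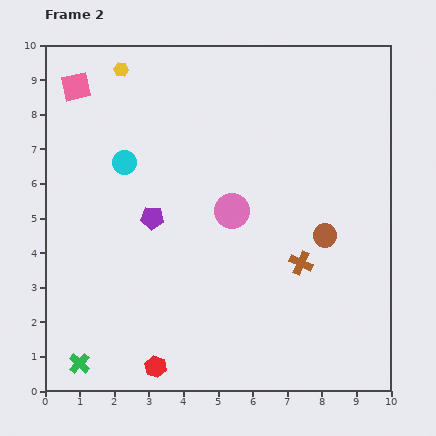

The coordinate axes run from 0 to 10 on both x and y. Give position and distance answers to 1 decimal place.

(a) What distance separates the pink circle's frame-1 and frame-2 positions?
3.9

The pink circle moved from (2.9, 2.2) to (5.4, 5.2), a distance of √(2.5² + 3.0²) ≈ 3.9.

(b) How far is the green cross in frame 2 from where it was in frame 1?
2.7

The green cross moved from (2.1, 3.3) to (1.0, 0.8), a distance of √(1.1² + 2.5²) ≈ 2.7.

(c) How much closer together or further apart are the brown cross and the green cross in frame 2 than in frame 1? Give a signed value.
+1.7

Distance in frame 1: 5.3. Distance in frame 2: 7.0.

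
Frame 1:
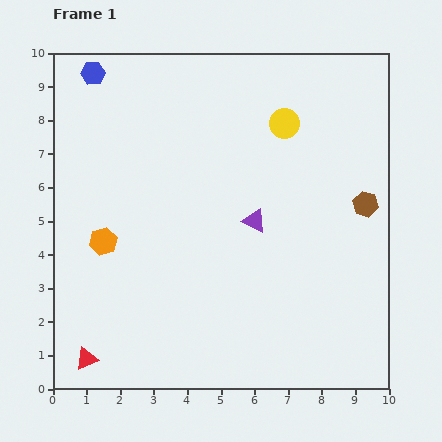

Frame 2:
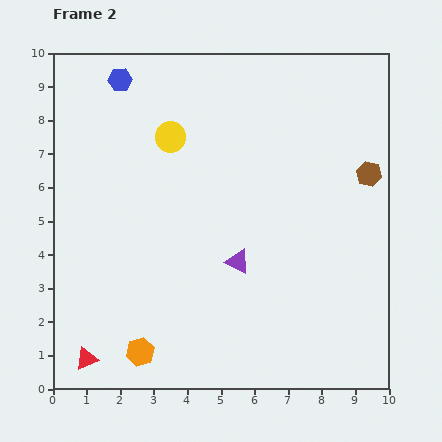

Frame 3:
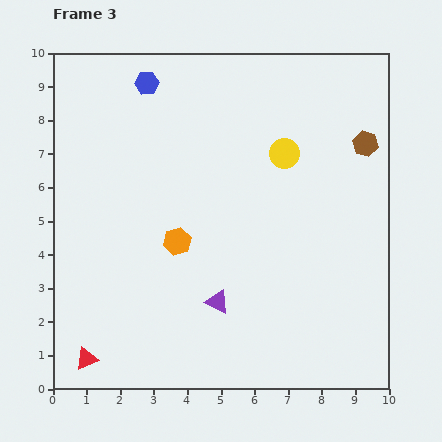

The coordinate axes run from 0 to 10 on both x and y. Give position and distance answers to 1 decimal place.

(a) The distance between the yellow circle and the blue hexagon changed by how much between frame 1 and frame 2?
-3.6

Distance in frame 1: 5.9. Distance in frame 2: 2.3.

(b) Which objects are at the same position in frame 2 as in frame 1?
the red triangle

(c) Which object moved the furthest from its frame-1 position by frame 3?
the purple triangle

(moved 2.6; next 2.2)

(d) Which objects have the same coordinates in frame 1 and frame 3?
the red triangle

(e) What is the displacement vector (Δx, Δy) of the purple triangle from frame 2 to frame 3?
(-0.6, -1.2)

The purple triangle was at (5.5, 3.8) in frame 2 and (4.9, 2.6) in frame 3.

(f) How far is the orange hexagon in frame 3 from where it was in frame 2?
3.5

The orange hexagon moved from (2.6, 1.1) to (3.7, 4.4), a distance of √(1.1² + 3.3²) ≈ 3.5.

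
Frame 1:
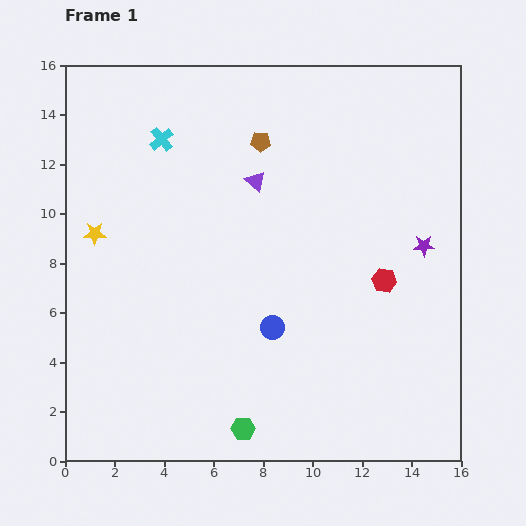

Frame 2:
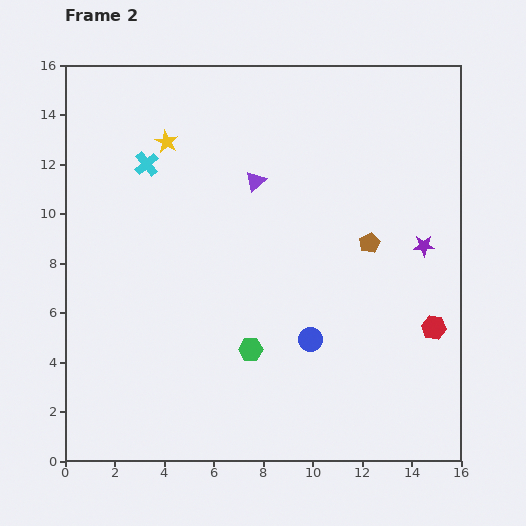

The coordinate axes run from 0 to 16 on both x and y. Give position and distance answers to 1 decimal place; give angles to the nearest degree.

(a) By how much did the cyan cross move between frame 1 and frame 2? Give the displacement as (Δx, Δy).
(-0.6, -1.0)

The cyan cross was at (3.9, 13.0) in frame 1 and (3.3, 12.0) in frame 2.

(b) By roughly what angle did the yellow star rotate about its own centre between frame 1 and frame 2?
28° clockwise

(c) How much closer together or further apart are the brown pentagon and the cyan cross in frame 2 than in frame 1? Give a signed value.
+5.6

Distance in frame 1: 4.0. Distance in frame 2: 9.6.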